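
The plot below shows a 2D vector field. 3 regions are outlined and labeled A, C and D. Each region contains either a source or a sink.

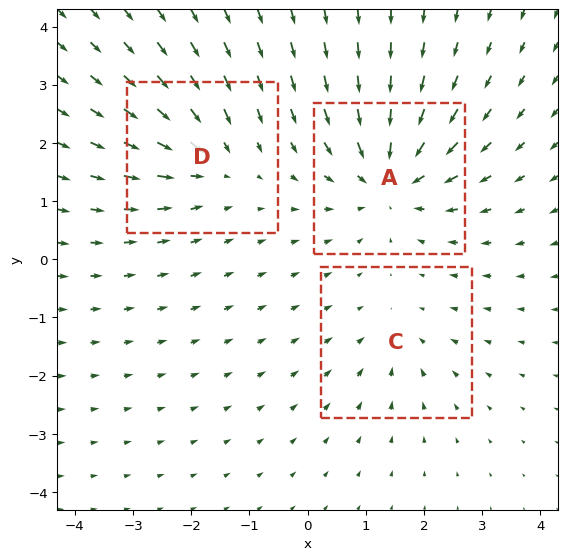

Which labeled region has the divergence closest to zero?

C

Divergence at each region's feature centre — A: about -5, C: about -2, D: about -3. Region C is closest to zero.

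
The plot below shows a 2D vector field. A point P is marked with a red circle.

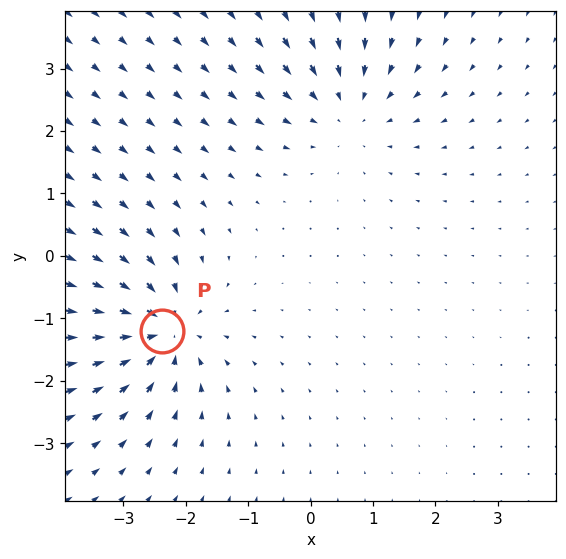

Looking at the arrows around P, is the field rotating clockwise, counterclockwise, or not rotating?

Near P at (-2.4, -1.2) the arrows show no circulation. The curl there is ≈0.

not rotating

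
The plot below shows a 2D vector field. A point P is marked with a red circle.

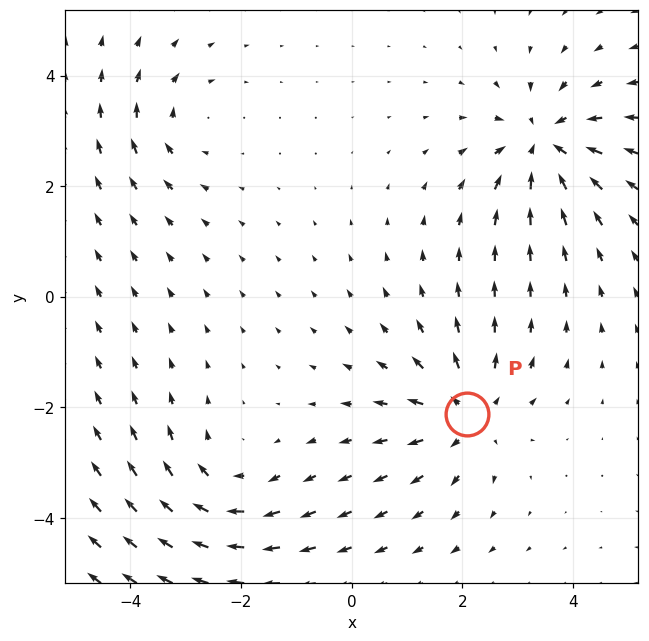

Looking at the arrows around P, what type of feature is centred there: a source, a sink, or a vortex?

At P (2.1, -2.1) the arrows spread outward. Divergence about +4, curl ≈0 — positive divergence with near-zero curl is a source.

source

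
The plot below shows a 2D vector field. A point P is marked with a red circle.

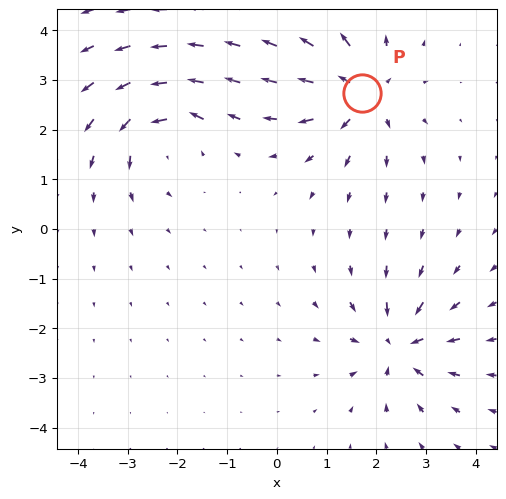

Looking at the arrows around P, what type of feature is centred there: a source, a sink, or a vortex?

source

At P (1.7, 2.7) the arrows spread outward. Divergence about +5, curl ≈0 — positive divergence with near-zero curl is a source.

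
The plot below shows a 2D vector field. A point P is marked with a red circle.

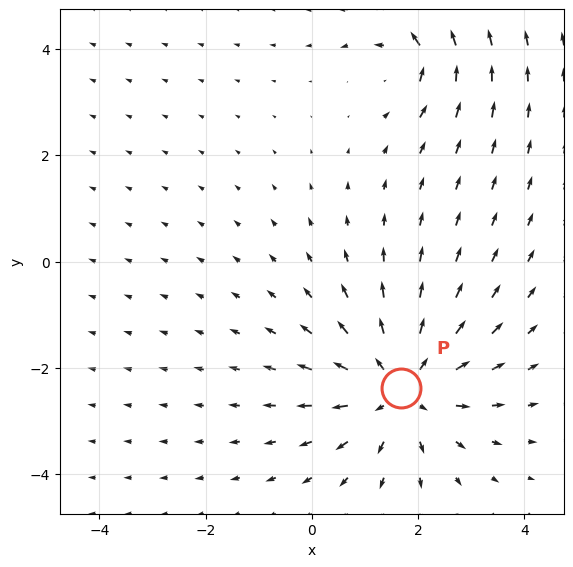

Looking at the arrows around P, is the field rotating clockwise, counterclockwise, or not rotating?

Near P at (1.7, -2.4) the arrows show no circulation. The curl there is ≈0.

not rotating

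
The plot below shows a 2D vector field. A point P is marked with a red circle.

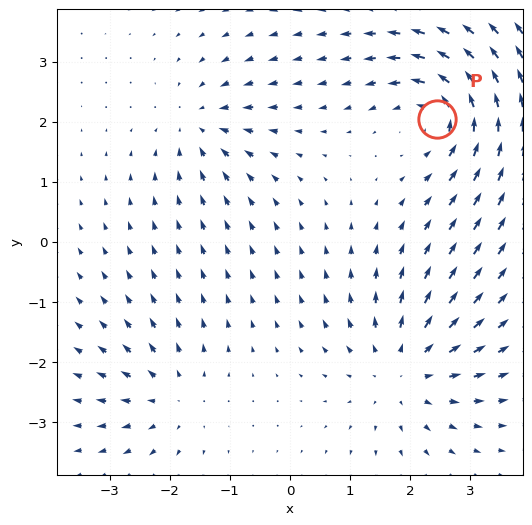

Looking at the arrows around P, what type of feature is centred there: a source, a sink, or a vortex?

At P (2.4, 2.0) the arrows circulate counterclockwise. Divergence ≈0, curl about +6 — near-zero divergence with nonzero curl is a vortex.

vortex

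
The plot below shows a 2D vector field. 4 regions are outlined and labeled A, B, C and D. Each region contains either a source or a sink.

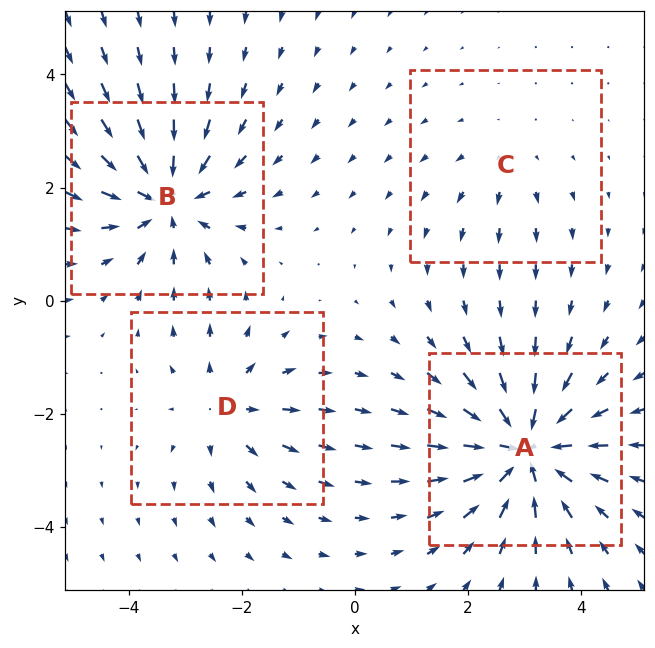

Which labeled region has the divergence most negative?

A

Divergence at each region's feature centre — A: about -7, B: about -6, C: about +2, D: about +4. Region A is most negative.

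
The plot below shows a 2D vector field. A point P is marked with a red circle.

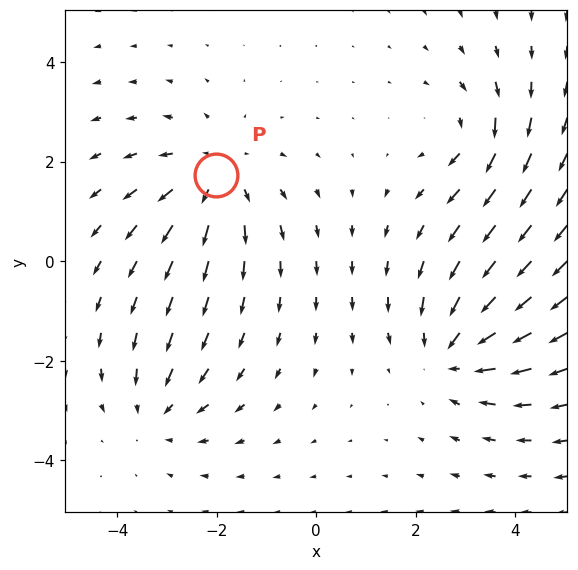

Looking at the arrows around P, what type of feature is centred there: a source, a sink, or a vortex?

source

At P (-2.0, 1.7) the arrows spread outward. Divergence about +3, curl ≈0 — positive divergence with near-zero curl is a source.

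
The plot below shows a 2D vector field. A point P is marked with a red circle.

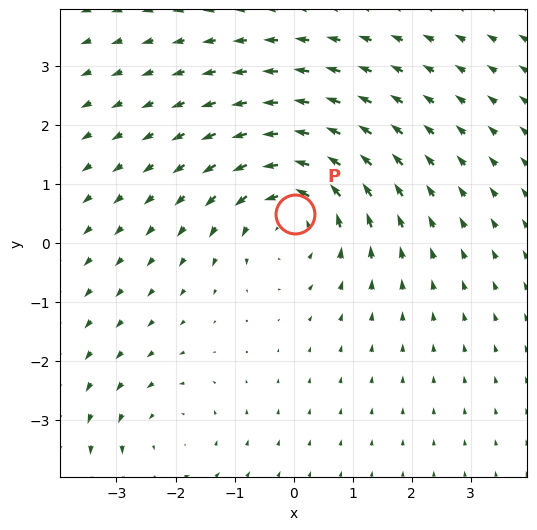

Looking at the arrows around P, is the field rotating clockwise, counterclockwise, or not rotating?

Near P at (0.0, 0.5) the arrows circulate counterclockwise. The curl (z-component) there is about +4; positive curl means counterclockwise rotation.

counterclockwise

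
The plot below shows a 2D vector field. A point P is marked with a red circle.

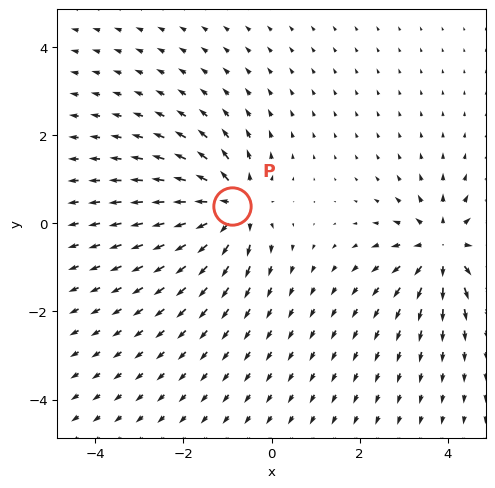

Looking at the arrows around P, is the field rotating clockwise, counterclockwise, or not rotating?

Near P at (-0.9, 0.4) the arrows show no circulation. The curl there is ≈0.

not rotating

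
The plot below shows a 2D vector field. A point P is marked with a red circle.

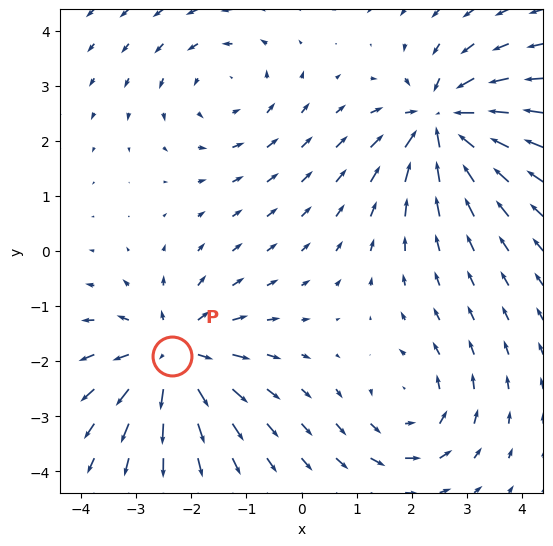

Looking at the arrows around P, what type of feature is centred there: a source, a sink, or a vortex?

At P (-2.4, -1.9) the arrows spread outward. Divergence about +5, curl ≈0 — positive divergence with near-zero curl is a source.

source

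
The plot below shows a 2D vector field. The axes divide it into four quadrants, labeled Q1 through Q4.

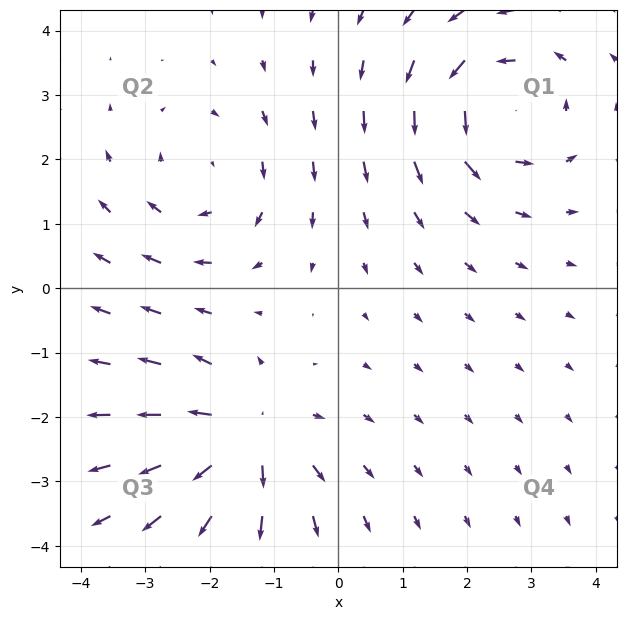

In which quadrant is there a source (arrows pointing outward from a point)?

Q3

The source sits at approximately (-1.4, -2.3), which lies in quadrant Q3. The divergence there is about +5, positive as expected for a source.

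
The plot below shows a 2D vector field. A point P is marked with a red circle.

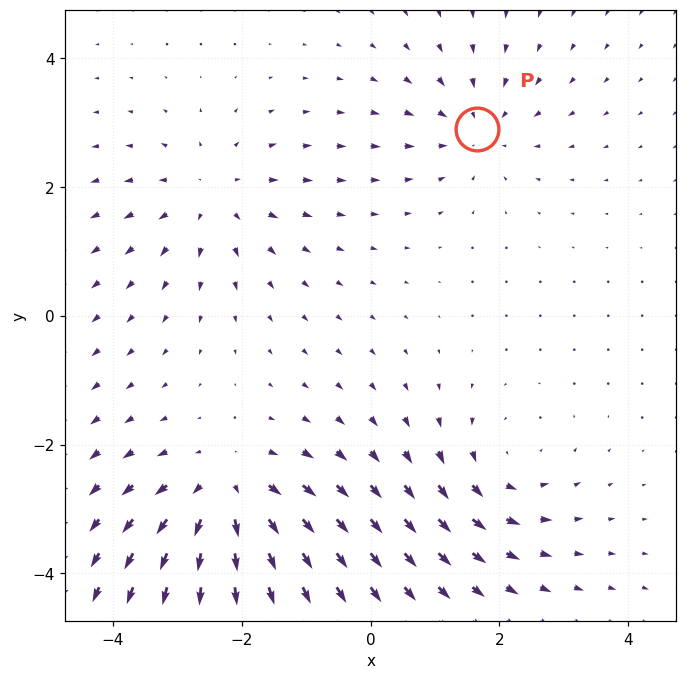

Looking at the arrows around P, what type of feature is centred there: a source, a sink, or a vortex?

sink

At P (1.6, 2.9) the arrows converge inward. Divergence about -3, curl ≈0 — negative divergence with near-zero curl is a sink.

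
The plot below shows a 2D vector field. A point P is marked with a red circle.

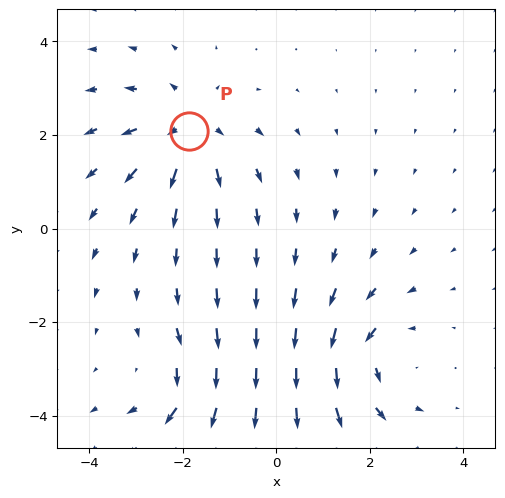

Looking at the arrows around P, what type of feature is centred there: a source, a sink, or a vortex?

At P (-1.9, 2.1) the arrows spread outward. Divergence about +5, curl ≈0 — positive divergence with near-zero curl is a source.

source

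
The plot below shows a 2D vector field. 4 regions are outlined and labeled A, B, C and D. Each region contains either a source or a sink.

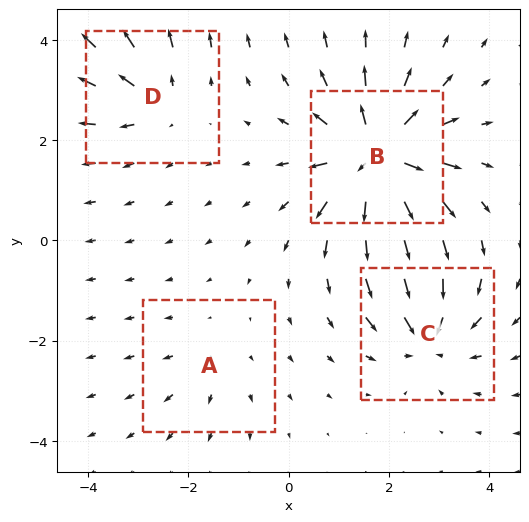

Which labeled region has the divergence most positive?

B

Divergence at each region's feature centre — A: about +2, B: about +9, C: about -6, D: about +4. Region B is most positive.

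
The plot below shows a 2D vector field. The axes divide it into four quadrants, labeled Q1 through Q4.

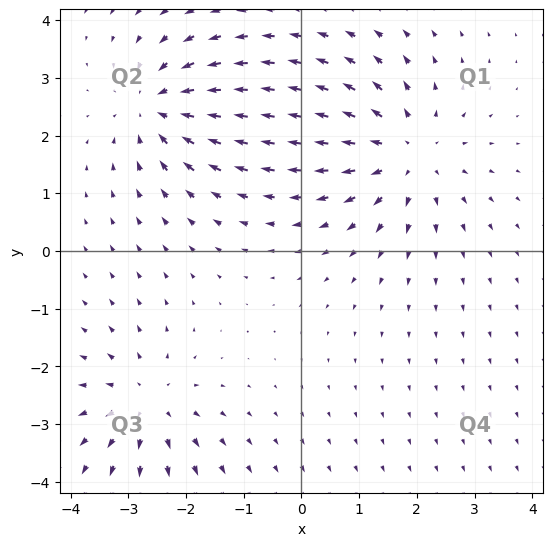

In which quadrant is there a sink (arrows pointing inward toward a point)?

The sink sits at approximately (-2.5, 2.5), which lies in quadrant Q2. The divergence there is about -5, negative as expected for a sink.

Q2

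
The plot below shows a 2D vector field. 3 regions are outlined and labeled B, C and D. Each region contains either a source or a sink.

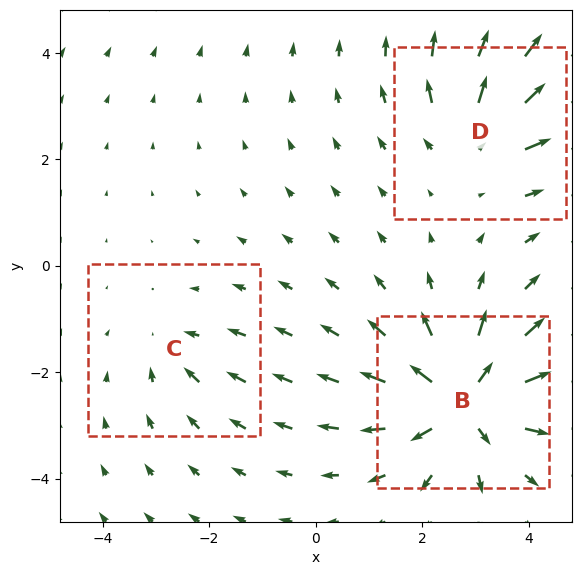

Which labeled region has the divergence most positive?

B

Divergence at each region's feature centre — B: about +5, C: about -2, D: about +3. Region B is most positive.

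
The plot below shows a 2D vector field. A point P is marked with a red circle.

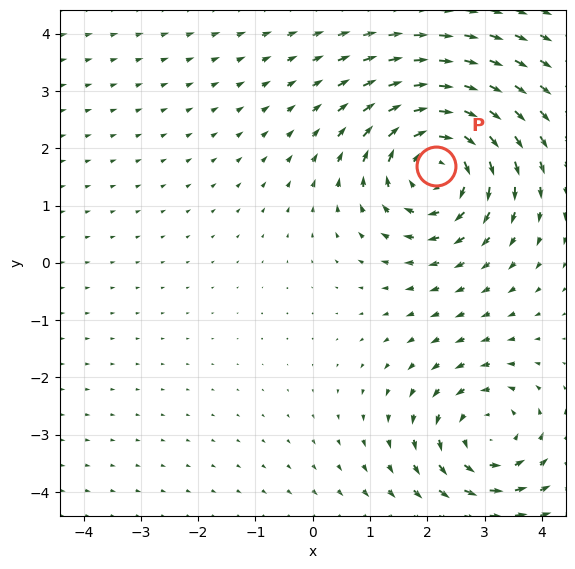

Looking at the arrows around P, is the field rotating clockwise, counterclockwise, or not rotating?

clockwise

Near P at (2.2, 1.7) the arrows circulate clockwise. The curl (z-component) there is about -5; negative curl means clockwise rotation.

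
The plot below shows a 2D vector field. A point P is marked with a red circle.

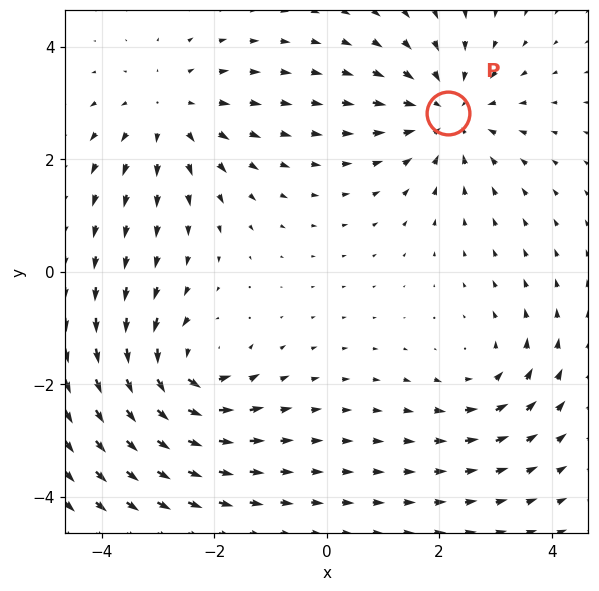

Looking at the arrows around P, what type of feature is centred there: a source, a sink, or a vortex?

sink

At P (2.2, 2.8) the arrows converge inward. Divergence about -4, curl ≈0 — negative divergence with near-zero curl is a sink.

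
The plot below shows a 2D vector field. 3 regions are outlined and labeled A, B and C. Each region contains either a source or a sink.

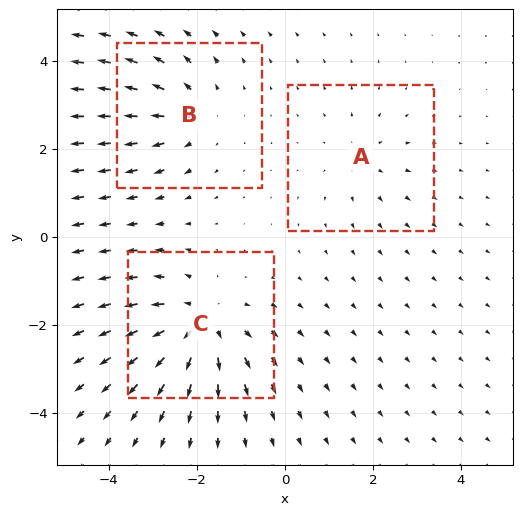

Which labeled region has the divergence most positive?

Divergence at each region's feature centre — A: about +2, B: about +3, C: about +4. Region C is most positive.

C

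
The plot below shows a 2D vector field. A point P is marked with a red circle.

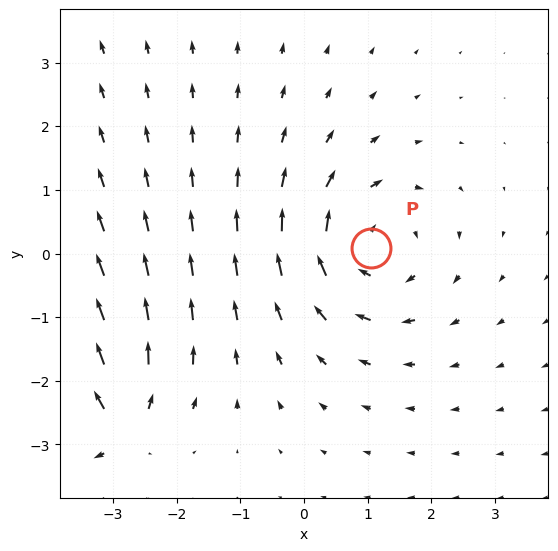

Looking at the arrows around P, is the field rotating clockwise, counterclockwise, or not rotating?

clockwise

Near P at (1.1, 0.1) the arrows circulate clockwise. The curl (z-component) there is about -3; negative curl means clockwise rotation.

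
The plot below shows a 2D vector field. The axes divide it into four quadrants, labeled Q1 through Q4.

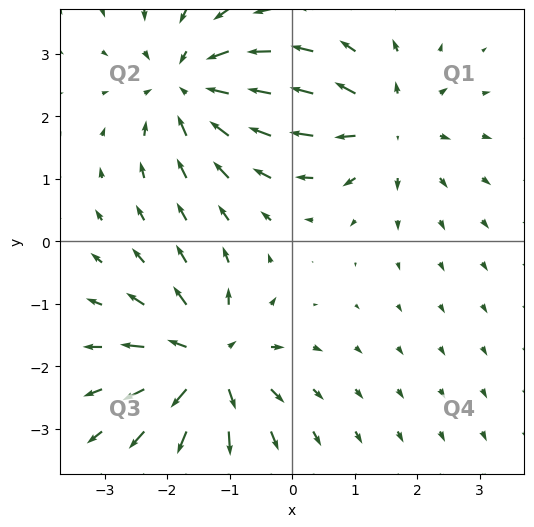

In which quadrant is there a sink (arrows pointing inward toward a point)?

The sink sits at approximately (-1.6, 2.5), which lies in quadrant Q2. The divergence there is about -5, negative as expected for a sink.

Q2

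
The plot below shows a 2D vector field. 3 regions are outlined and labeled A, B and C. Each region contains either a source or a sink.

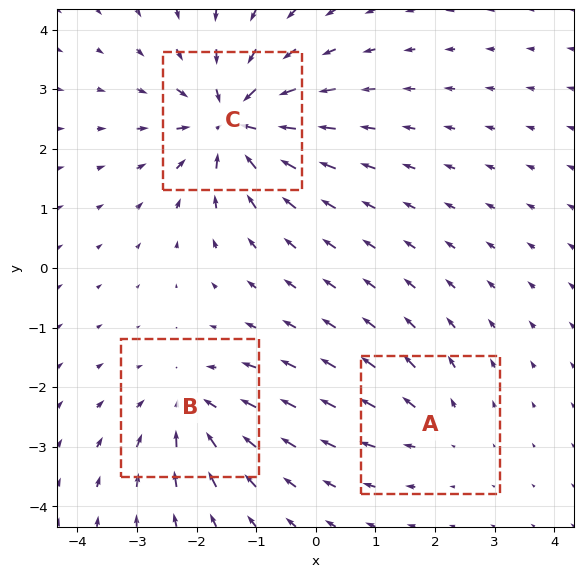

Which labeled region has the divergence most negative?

Divergence at each region's feature centre — A: about +2, B: about -3, C: about -6. Region C is most negative.

C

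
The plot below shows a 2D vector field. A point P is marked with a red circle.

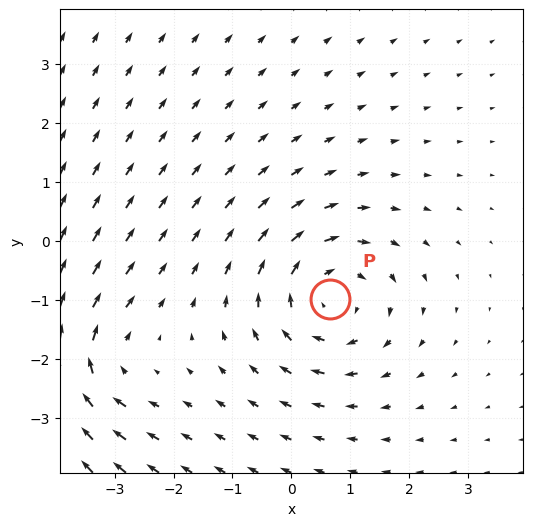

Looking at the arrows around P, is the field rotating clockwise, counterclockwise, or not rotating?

Near P at (0.7, -1.0) the arrows circulate clockwise. The curl (z-component) there is about -4; negative curl means clockwise rotation.

clockwise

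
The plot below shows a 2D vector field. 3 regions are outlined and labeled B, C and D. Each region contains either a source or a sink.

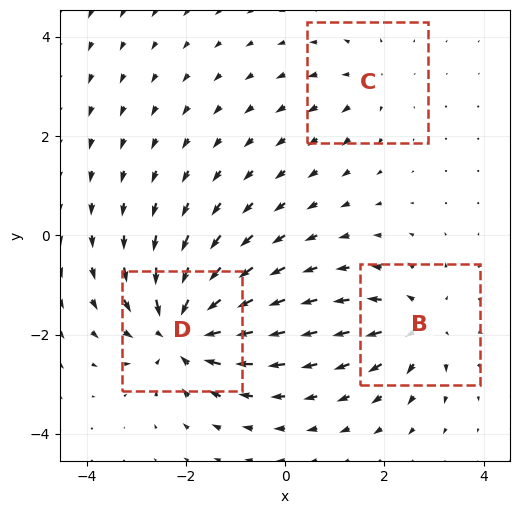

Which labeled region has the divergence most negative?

D

Divergence at each region's feature centre — B: about +3, C: about +2, D: about -5. Region D is most negative.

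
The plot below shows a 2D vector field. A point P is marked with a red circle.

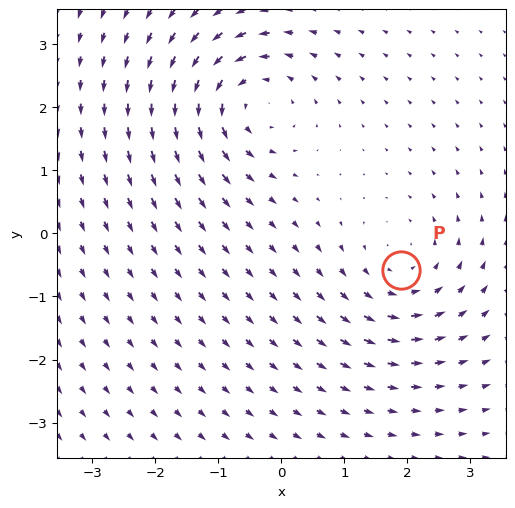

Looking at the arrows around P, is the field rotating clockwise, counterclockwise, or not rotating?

counterclockwise

Near P at (1.9, -0.6) the arrows circulate counterclockwise. The curl (z-component) there is about +4; positive curl means counterclockwise rotation.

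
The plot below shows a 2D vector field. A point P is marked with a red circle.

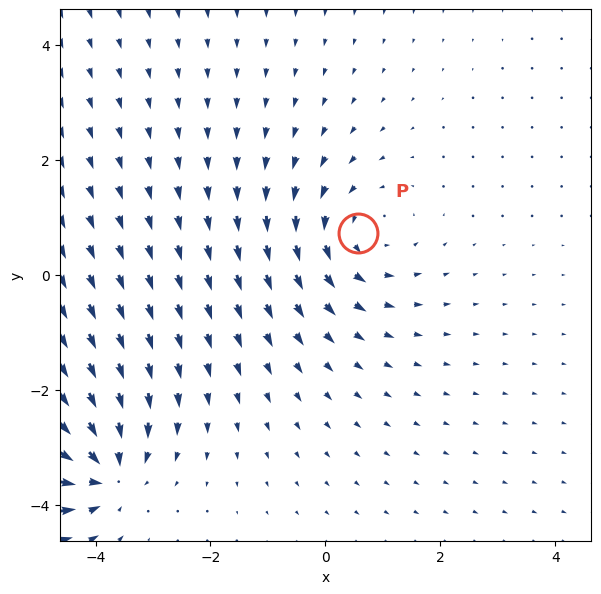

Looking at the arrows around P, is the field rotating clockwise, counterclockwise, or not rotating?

counterclockwise

Near P at (0.6, 0.7) the arrows circulate counterclockwise. The curl (z-component) there is about +3; positive curl means counterclockwise rotation.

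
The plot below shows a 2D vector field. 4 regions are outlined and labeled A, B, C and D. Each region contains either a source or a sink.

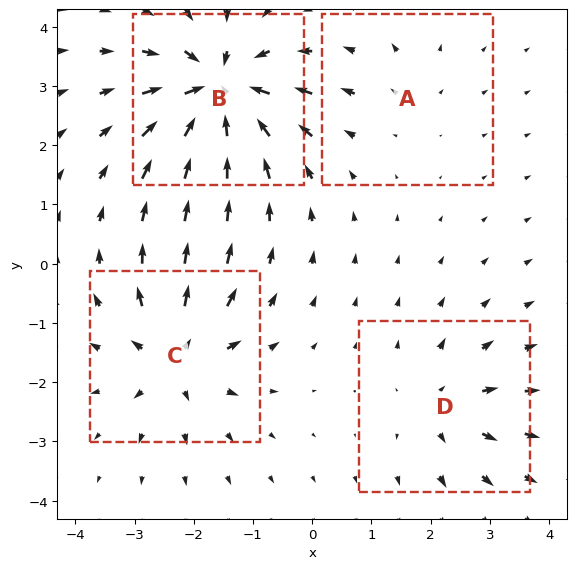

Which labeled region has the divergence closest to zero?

A

Divergence at each region's feature centre — A: about +2, B: about -8, C: about +6, D: about +4. Region A is closest to zero.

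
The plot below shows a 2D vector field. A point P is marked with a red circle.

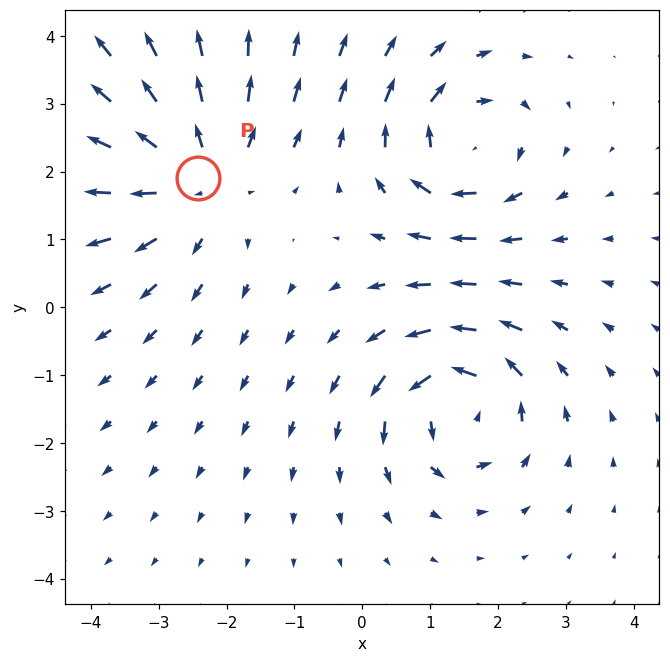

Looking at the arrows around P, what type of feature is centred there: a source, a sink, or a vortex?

At P (-2.4, 1.9) the arrows spread outward. Divergence about +4, curl ≈0 — positive divergence with near-zero curl is a source.

source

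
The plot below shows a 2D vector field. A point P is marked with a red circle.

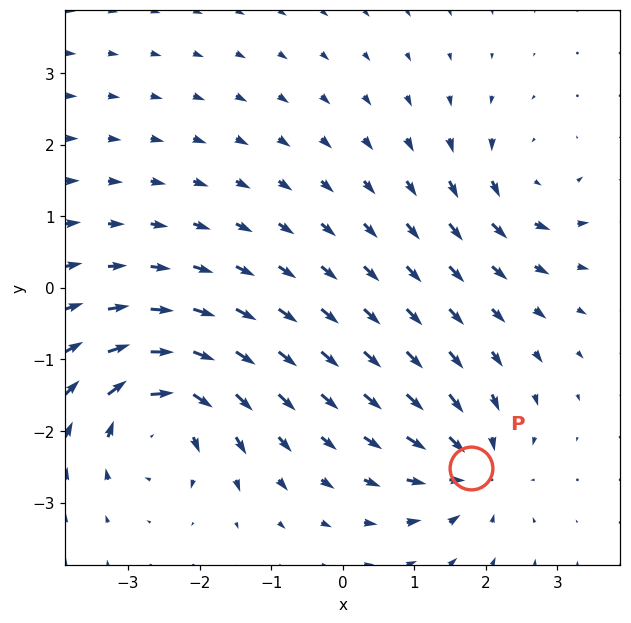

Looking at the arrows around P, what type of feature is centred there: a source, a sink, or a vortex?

sink

At P (1.8, -2.5) the arrows converge inward. Divergence about -5, curl ≈0 — negative divergence with near-zero curl is a sink.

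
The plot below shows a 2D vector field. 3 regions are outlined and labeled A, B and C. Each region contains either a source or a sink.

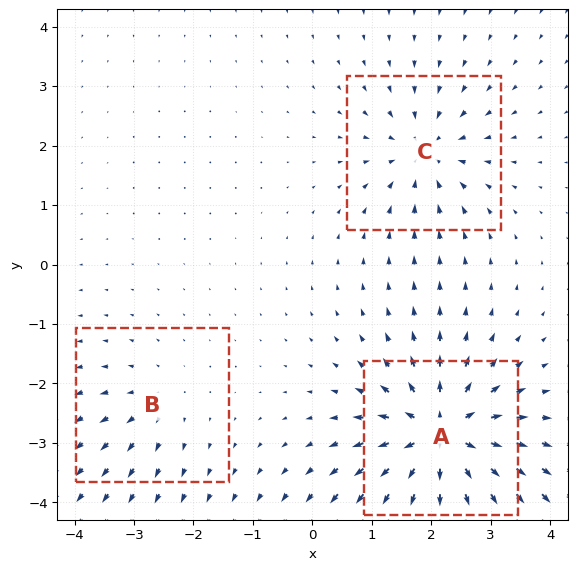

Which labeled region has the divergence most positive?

Divergence at each region's feature centre — A: about +7, B: about +2, C: about -4. Region A is most positive.

A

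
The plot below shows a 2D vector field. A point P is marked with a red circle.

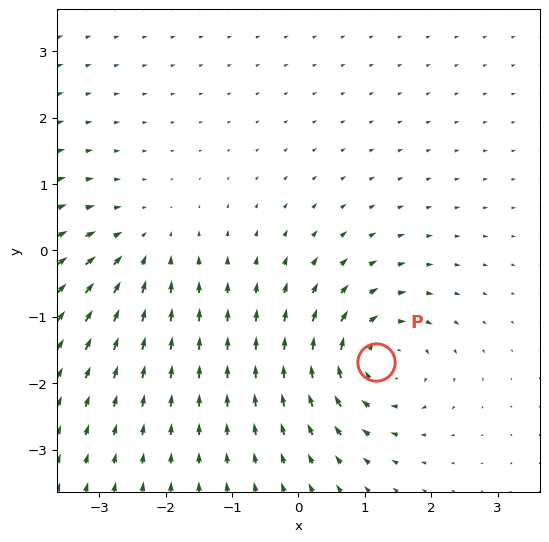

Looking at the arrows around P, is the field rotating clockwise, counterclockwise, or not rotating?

Near P at (1.2, -1.7) the arrows circulate clockwise. The curl (z-component) there is about -5; negative curl means clockwise rotation.

clockwise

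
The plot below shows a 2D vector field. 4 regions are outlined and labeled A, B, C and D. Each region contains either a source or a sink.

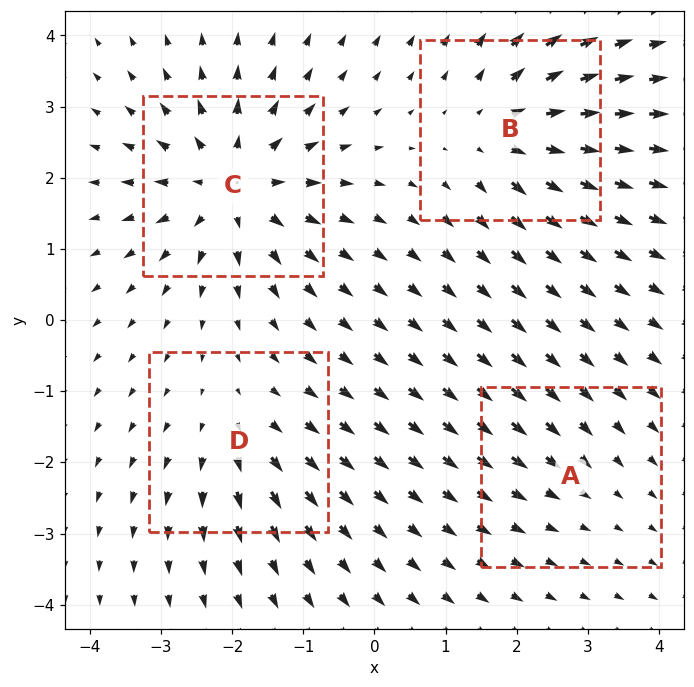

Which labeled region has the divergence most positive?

Divergence at each region's feature centre — A: about -2, B: about +5, C: about +7, D: about +4. Region C is most positive.

C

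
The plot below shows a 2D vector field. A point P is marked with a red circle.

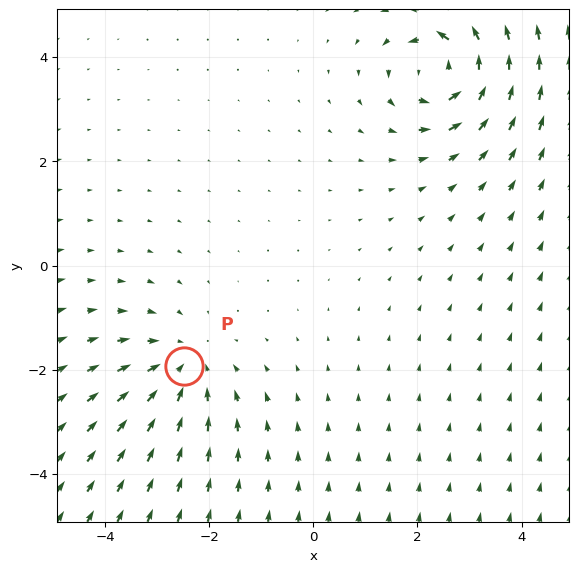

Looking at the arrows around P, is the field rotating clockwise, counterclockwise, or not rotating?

Near P at (-2.5, -1.9) the arrows show no circulation. The curl there is ≈0.

not rotating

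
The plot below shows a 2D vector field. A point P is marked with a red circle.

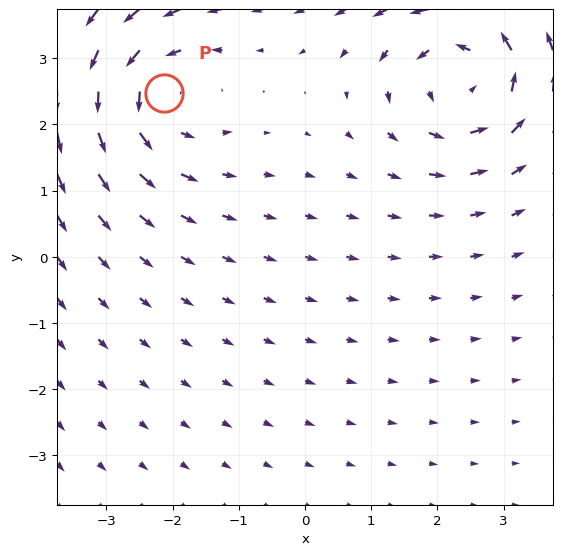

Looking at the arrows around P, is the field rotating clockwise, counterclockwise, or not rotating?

counterclockwise

Near P at (-2.1, 2.5) the arrows circulate counterclockwise. The curl (z-component) there is about +4; positive curl means counterclockwise rotation.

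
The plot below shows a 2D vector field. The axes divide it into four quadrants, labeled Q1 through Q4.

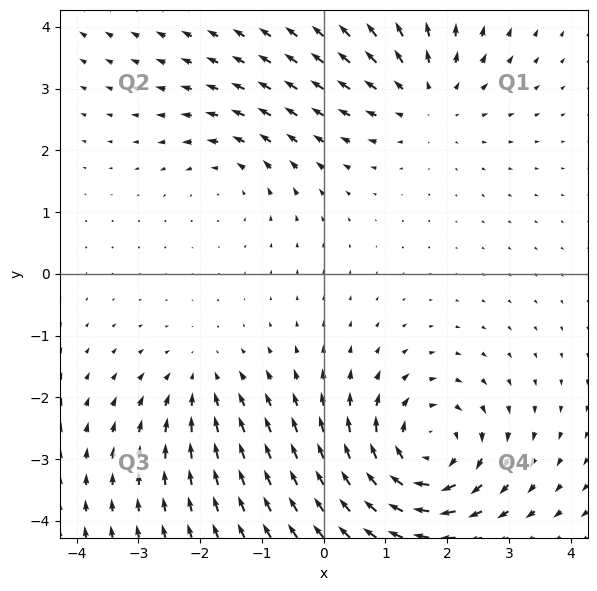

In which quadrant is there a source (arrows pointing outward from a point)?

The source sits at approximately (1.7, 2.9), which lies in quadrant Q1. The divergence there is about +3, positive as expected for a source.

Q1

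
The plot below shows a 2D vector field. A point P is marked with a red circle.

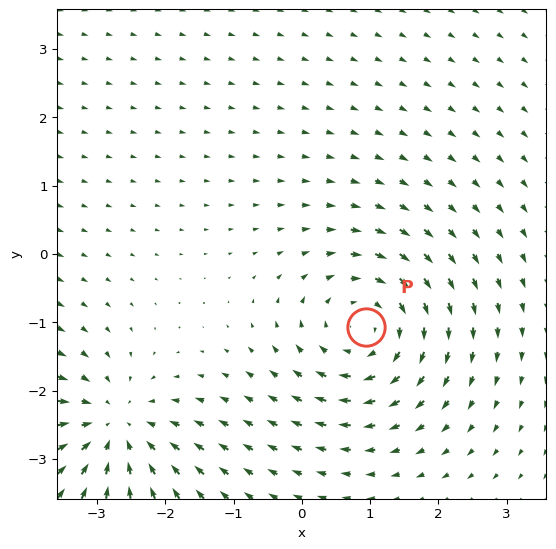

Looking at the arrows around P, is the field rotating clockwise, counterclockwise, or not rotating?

clockwise

Near P at (0.9, -1.1) the arrows circulate clockwise. The curl (z-component) there is about -5; negative curl means clockwise rotation.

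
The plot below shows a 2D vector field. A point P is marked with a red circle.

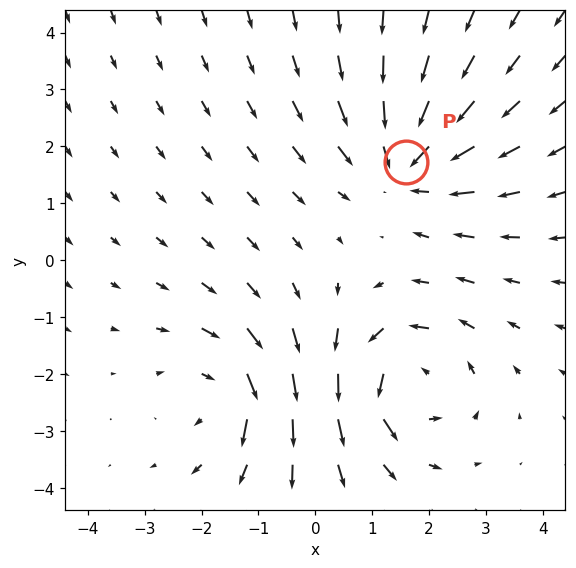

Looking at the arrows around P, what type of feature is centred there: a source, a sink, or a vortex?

sink

At P (1.6, 1.7) the arrows converge inward. Divergence about -4, curl ≈0 — negative divergence with near-zero curl is a sink.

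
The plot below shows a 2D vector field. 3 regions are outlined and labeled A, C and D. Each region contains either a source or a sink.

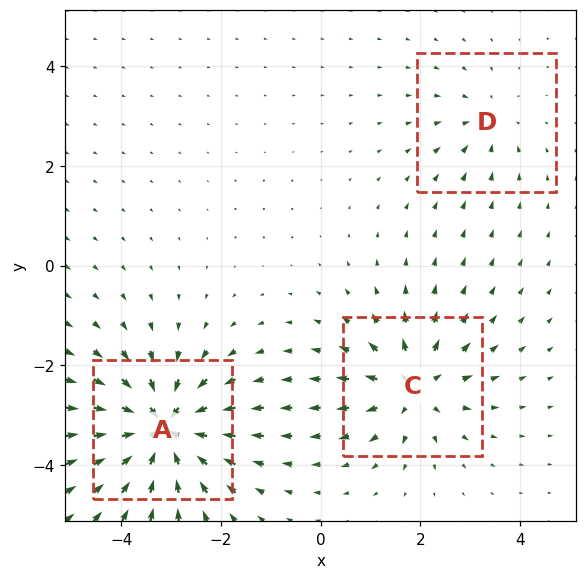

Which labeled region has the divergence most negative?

A

Divergence at each region's feature centre — A: about -6, C: about +4, D: about -2. Region A is most negative.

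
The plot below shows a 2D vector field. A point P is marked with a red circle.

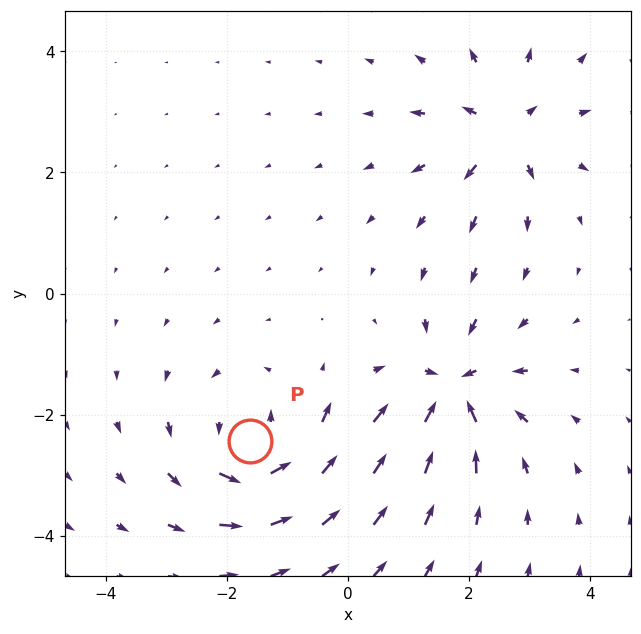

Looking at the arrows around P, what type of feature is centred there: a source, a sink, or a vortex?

vortex

At P (-1.6, -2.4) the arrows circulate counterclockwise. Divergence ≈0, curl about +5 — near-zero divergence with nonzero curl is a vortex.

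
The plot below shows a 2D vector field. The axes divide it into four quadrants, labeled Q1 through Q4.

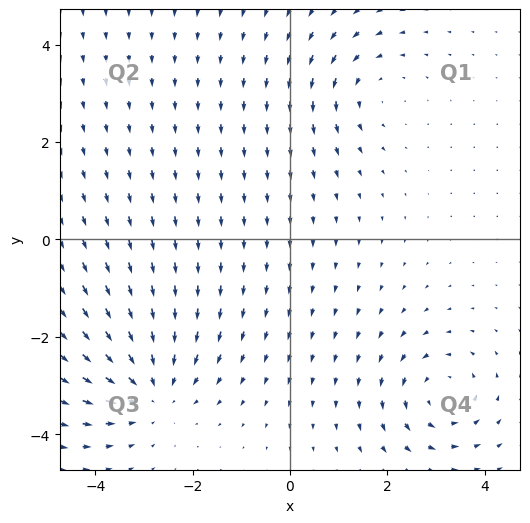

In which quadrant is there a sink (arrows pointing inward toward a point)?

Q3

The sink sits at approximately (-2.8, -3.1), which lies in quadrant Q3. The divergence there is about -4, negative as expected for a sink.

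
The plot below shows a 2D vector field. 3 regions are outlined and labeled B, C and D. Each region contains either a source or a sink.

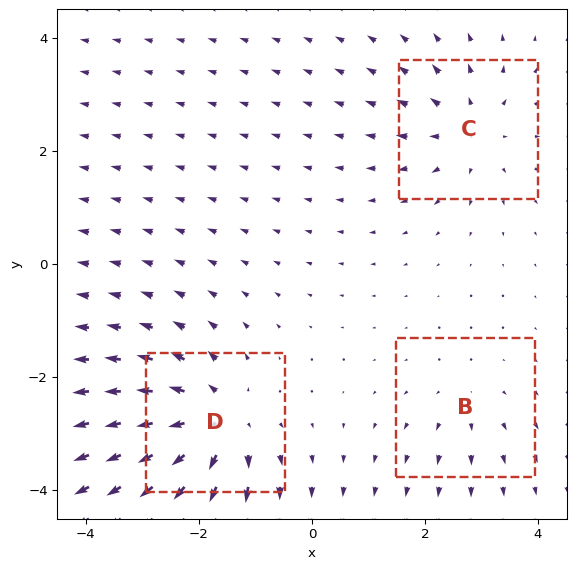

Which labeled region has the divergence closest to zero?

B

Divergence at each region's feature centre — B: about +2, C: about +4, D: about +6. Region B is closest to zero.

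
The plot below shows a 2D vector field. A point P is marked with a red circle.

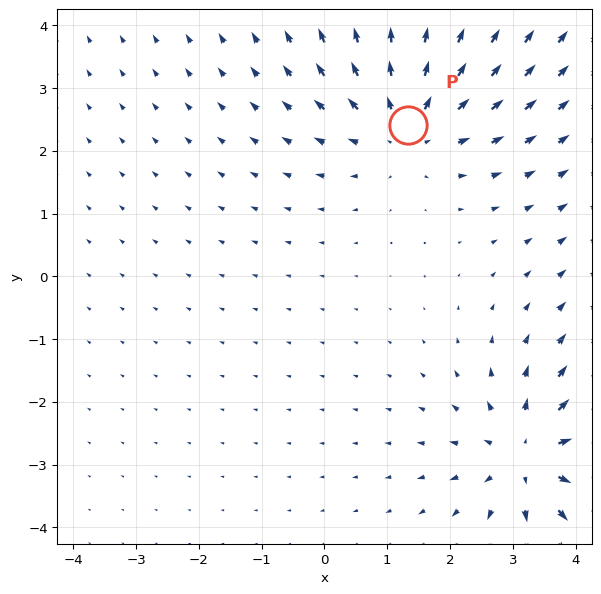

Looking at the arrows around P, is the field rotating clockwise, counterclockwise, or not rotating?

not rotating

Near P at (1.3, 2.4) the arrows show no circulation. The curl there is ≈0.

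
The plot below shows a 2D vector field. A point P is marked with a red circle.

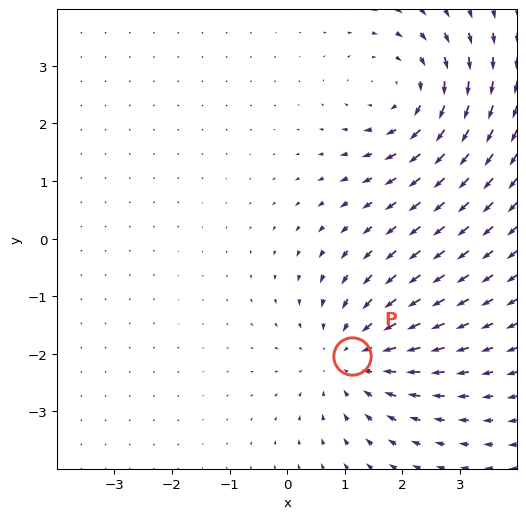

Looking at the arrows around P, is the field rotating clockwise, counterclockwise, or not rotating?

Near P at (1.1, -2.0) the arrows show no circulation. The curl there is ≈0.

not rotating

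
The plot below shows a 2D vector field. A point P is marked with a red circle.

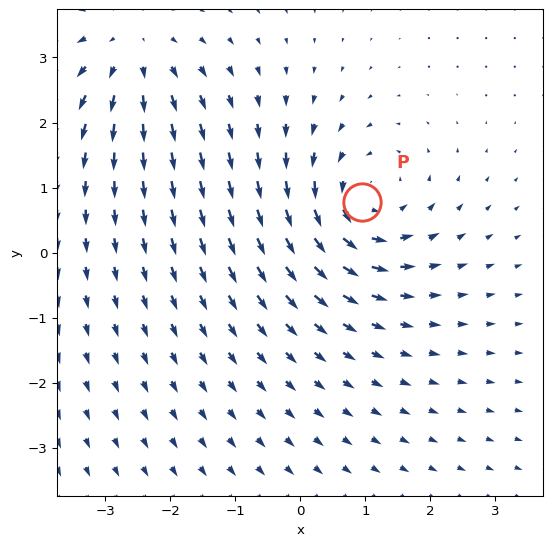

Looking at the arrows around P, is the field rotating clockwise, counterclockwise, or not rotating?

counterclockwise

Near P at (1.0, 0.8) the arrows circulate counterclockwise. The curl (z-component) there is about +5; positive curl means counterclockwise rotation.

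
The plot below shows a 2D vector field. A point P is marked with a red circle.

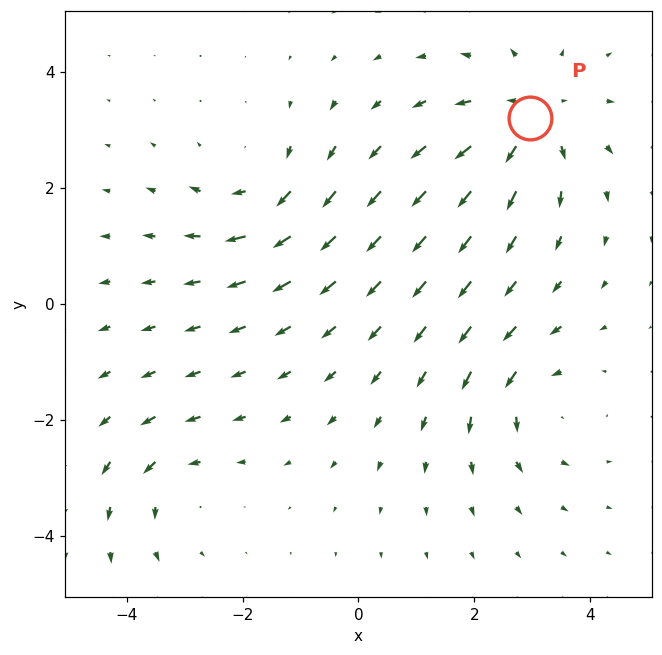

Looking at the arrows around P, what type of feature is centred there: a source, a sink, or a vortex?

At P (3.0, 3.2) the arrows spread outward. Divergence about +5, curl ≈0 — positive divergence with near-zero curl is a source.

source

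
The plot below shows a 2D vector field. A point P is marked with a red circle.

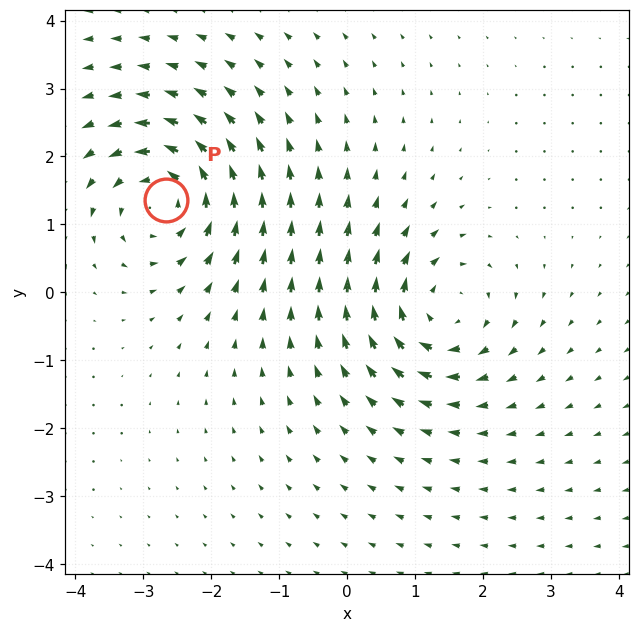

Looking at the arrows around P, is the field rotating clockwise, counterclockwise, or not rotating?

counterclockwise

Near P at (-2.7, 1.4) the arrows circulate counterclockwise. The curl (z-component) there is about +6; positive curl means counterclockwise rotation.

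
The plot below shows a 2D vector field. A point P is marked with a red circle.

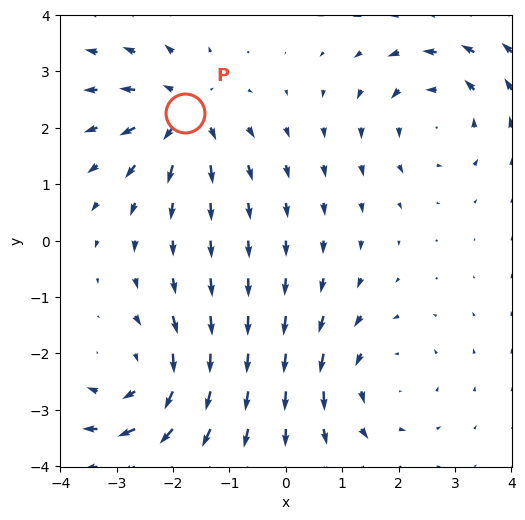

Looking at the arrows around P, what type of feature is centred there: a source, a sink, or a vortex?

source

At P (-1.8, 2.3) the arrows spread outward. Divergence about +5, curl ≈0 — positive divergence with near-zero curl is a source.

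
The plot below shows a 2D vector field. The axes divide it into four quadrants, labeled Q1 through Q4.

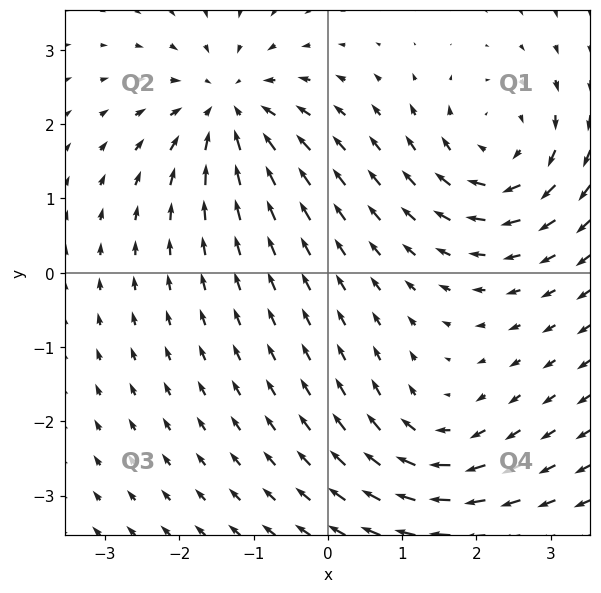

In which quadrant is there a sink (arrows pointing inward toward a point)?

The sink sits at approximately (-1.3, 2.2), which lies in quadrant Q2. The divergence there is about -5, negative as expected for a sink.

Q2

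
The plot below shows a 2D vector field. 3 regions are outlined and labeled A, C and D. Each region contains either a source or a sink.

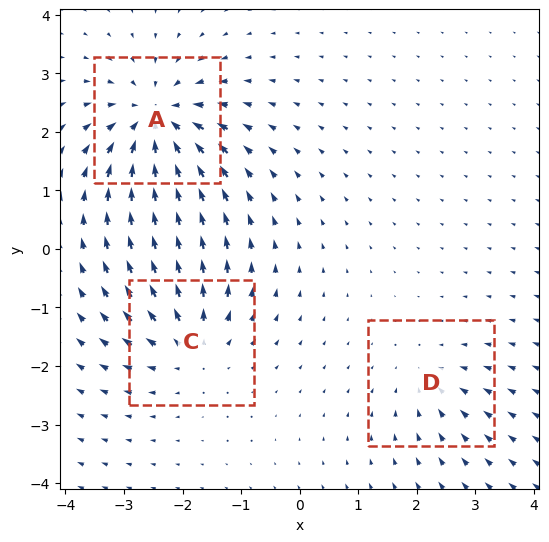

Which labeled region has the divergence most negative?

A

Divergence at each region's feature centre — A: about -6, C: about +4, D: about -3. Region A is most negative.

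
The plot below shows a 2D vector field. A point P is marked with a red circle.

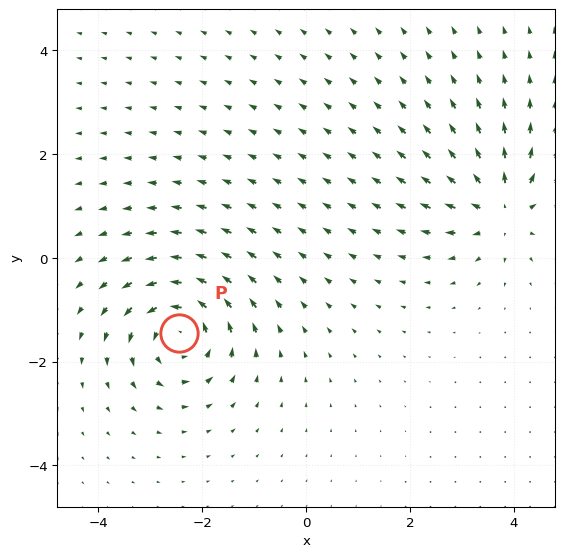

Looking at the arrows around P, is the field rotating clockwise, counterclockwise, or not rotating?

counterclockwise

Near P at (-2.4, -1.5) the arrows circulate counterclockwise. The curl (z-component) there is about +6; positive curl means counterclockwise rotation.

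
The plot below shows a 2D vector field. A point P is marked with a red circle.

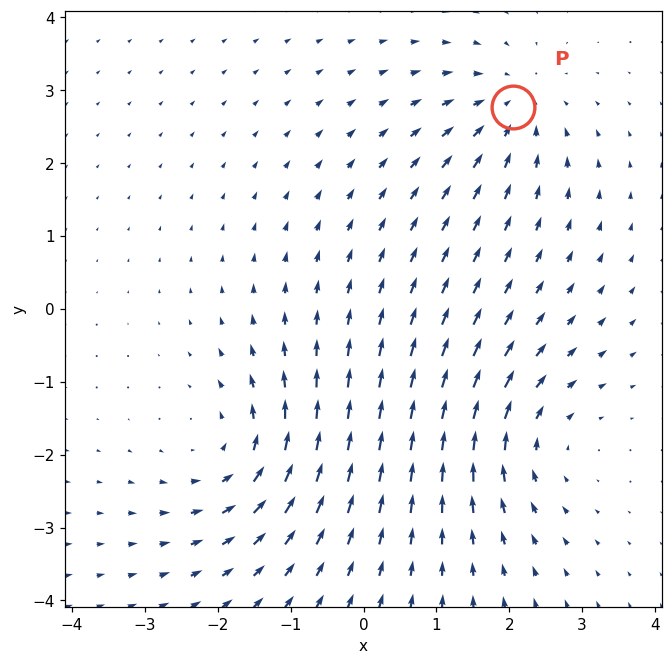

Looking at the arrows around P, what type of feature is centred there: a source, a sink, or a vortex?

sink

At P (2.0, 2.8) the arrows converge inward. Divergence about -4, curl ≈0 — negative divergence with near-zero curl is a sink.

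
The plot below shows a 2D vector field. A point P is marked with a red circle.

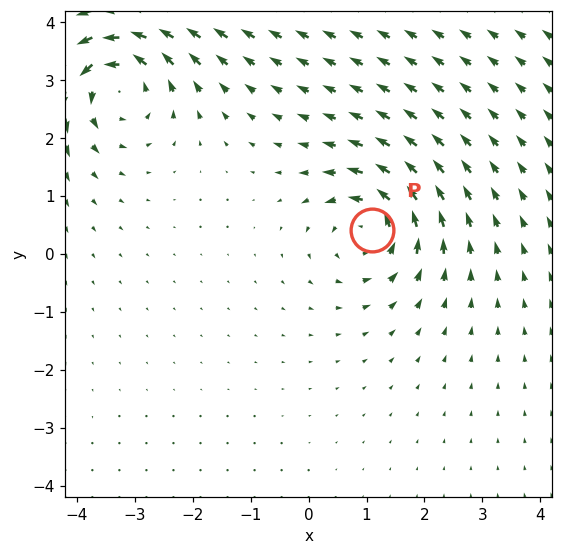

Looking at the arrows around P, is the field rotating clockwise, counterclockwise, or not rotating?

Near P at (1.1, 0.4) the arrows circulate counterclockwise. The curl (z-component) there is about +5; positive curl means counterclockwise rotation.

counterclockwise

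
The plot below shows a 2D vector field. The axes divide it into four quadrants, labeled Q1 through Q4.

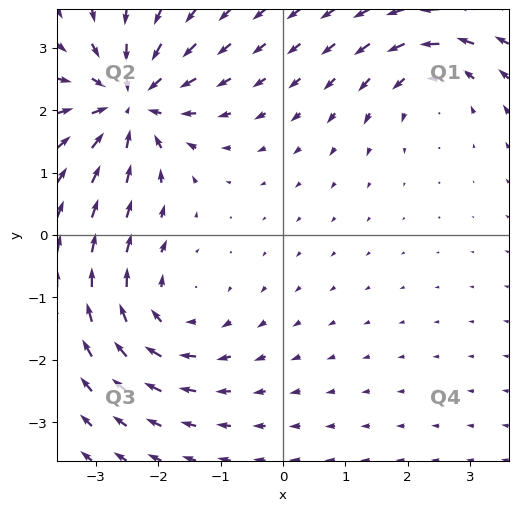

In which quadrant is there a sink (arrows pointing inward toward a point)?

Q2

The sink sits at approximately (-2.5, 2.1), which lies in quadrant Q2. The divergence there is about -5, negative as expected for a sink.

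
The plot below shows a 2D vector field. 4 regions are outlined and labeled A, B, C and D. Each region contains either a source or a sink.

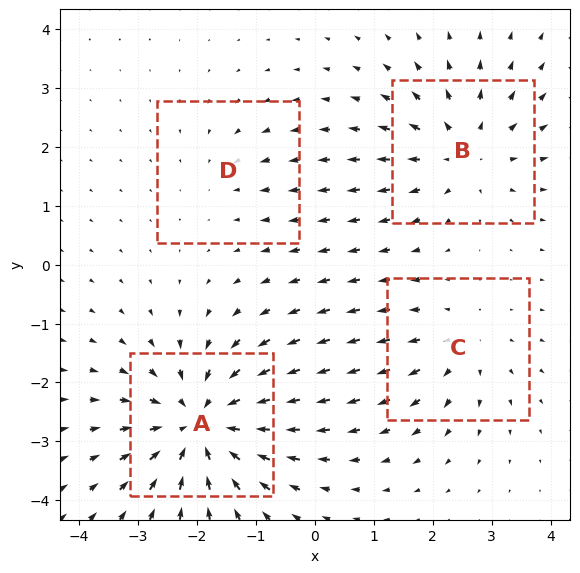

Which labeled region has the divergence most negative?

A

Divergence at each region's feature centre — A: about -7, B: about +4, C: about +3, D: about -2. Region A is most negative.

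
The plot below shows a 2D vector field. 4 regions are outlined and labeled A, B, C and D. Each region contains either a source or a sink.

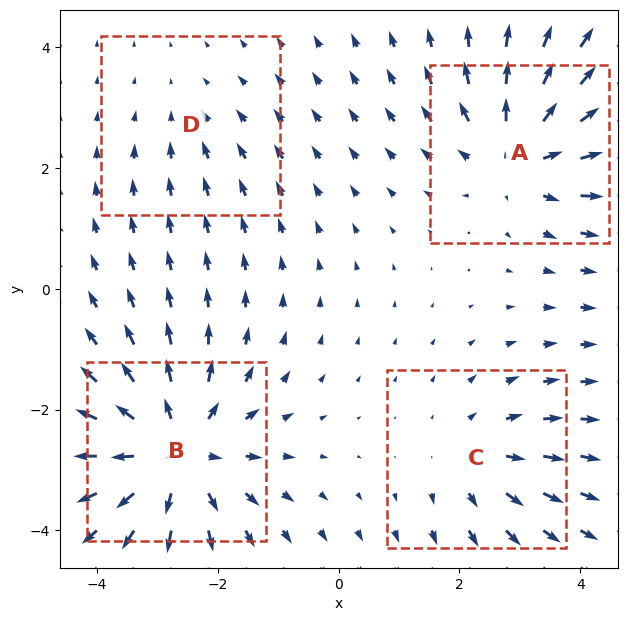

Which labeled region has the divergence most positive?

Divergence at each region's feature centre — A: about +5, B: about +6, C: about +3, D: about -2. Region B is most positive.

B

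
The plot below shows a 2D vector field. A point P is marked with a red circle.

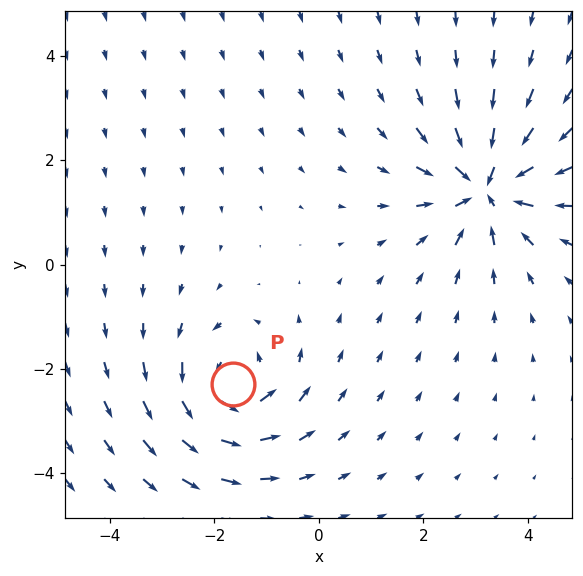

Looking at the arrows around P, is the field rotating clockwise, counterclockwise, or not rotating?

counterclockwise

Near P at (-1.6, -2.3) the arrows circulate counterclockwise. The curl (z-component) there is about +4; positive curl means counterclockwise rotation.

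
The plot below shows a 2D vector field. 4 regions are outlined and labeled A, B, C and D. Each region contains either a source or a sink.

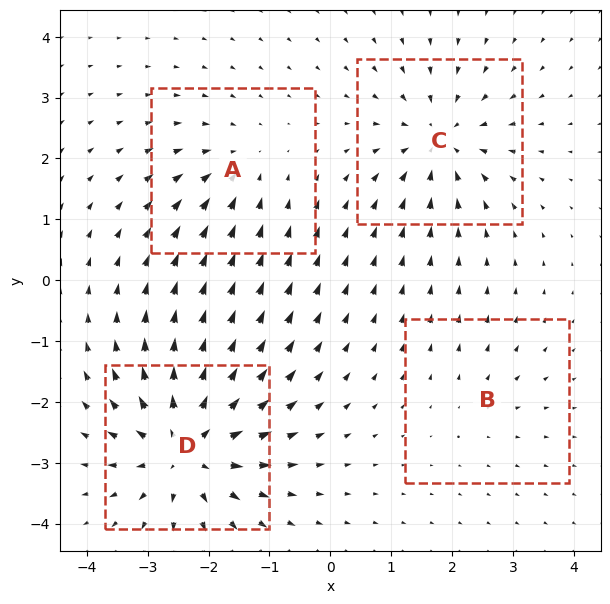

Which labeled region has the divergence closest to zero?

Divergence at each region's feature centre — A: about -4, B: about +2, C: about -5, D: about +8. Region B is closest to zero.

B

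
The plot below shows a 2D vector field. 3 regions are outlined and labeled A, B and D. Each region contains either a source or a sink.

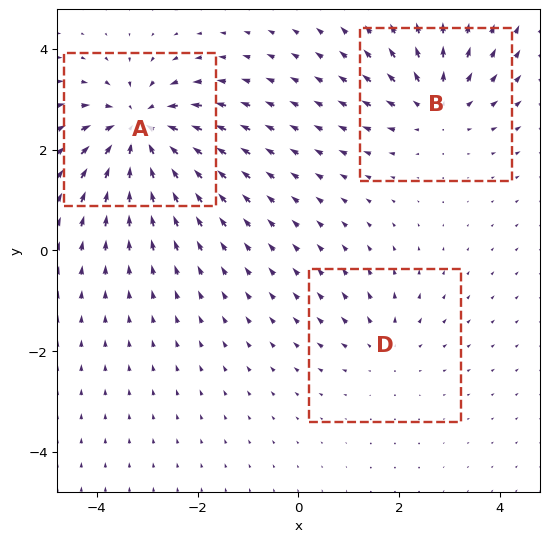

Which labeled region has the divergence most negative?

Divergence at each region's feature centre — A: about -5, B: about +3, D: about +2. Region A is most negative.

A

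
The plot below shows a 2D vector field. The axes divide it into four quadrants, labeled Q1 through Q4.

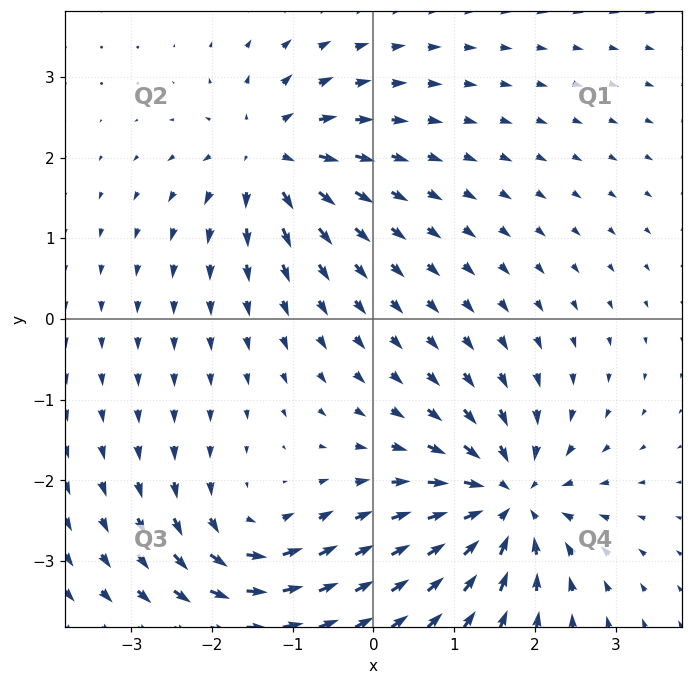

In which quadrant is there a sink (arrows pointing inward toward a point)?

The sink sits at approximately (1.7, -2.3), which lies in quadrant Q4. The divergence there is about -7, negative as expected for a sink.

Q4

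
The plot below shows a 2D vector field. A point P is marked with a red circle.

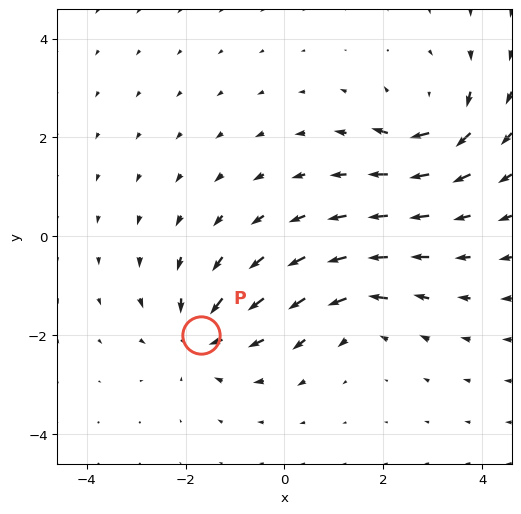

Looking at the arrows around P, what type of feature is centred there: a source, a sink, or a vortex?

sink

At P (-1.7, -2.0) the arrows converge inward. Divergence about -4, curl ≈0 — negative divergence with near-zero curl is a sink.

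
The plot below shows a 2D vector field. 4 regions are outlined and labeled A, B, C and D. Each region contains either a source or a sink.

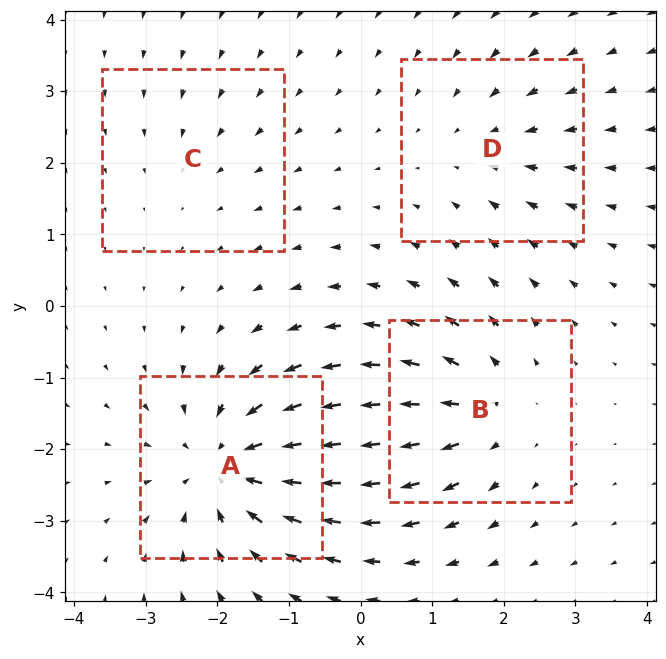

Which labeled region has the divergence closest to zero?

Divergence at each region's feature centre — A: about -6, B: about +4, C: about -2, D: about -3. Region C is closest to zero.

C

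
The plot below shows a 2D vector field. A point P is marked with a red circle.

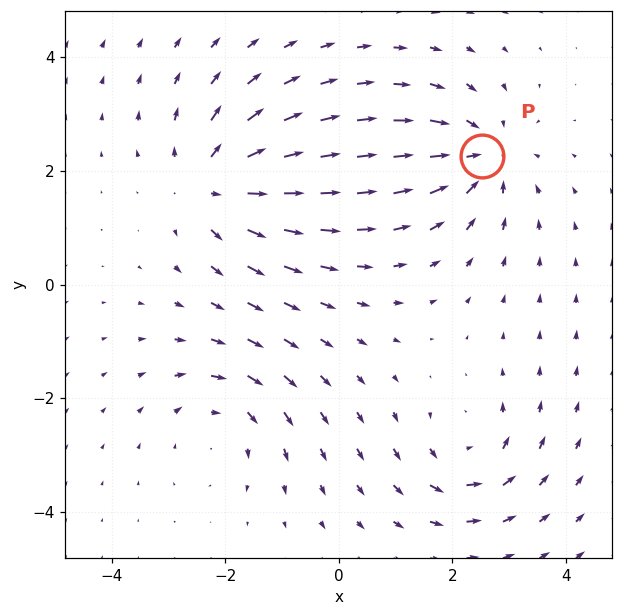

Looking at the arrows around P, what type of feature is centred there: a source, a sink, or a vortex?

At P (2.5, 2.3) the arrows converge inward. Divergence about -4, curl ≈0 — negative divergence with near-zero curl is a sink.

sink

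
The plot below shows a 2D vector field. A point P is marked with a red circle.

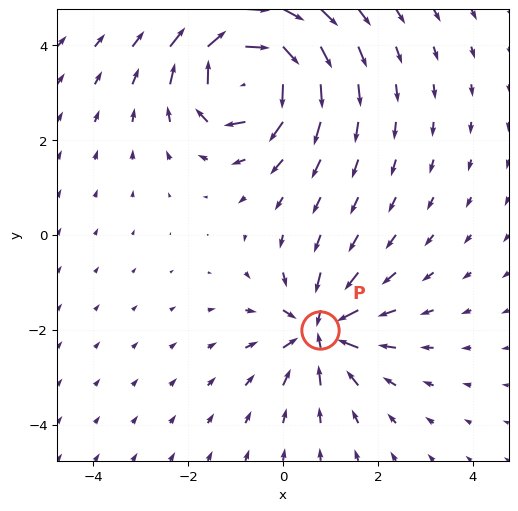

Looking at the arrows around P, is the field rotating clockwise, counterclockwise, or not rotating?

Near P at (0.8, -2.0) the arrows show no circulation. The curl there is ≈0.

not rotating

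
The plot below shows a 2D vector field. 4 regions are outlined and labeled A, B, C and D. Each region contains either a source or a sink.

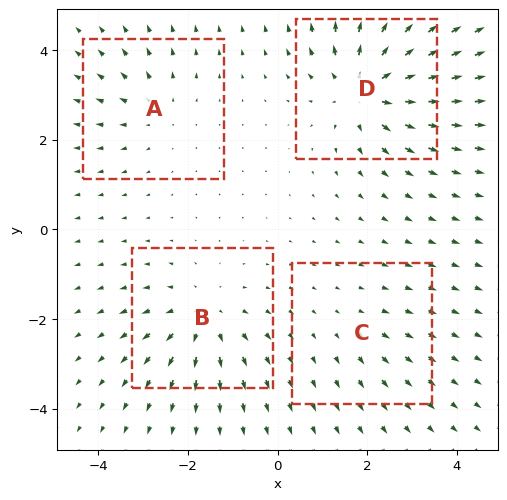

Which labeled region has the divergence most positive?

D

Divergence at each region's feature centre — A: about +3, B: about +5, C: about +2, D: about +7. Region D is most positive.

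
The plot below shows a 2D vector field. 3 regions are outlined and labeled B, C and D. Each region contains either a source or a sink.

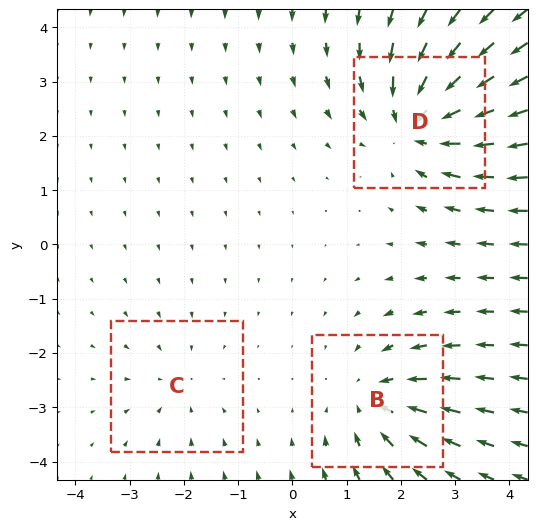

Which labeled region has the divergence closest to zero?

Divergence at each region's feature centre — B: about -3, C: about -2, D: about -5. Region C is closest to zero.

C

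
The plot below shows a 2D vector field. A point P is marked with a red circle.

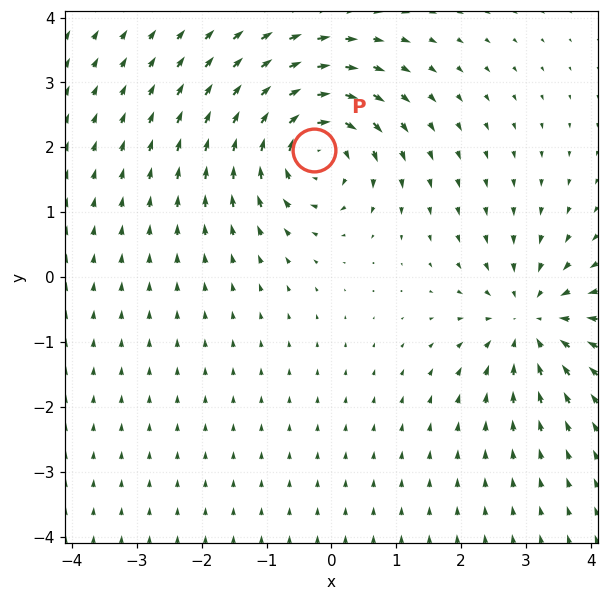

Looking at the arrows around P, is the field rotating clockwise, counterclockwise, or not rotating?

clockwise

Near P at (-0.3, 2.0) the arrows circulate clockwise. The curl (z-component) there is about -4; negative curl means clockwise rotation.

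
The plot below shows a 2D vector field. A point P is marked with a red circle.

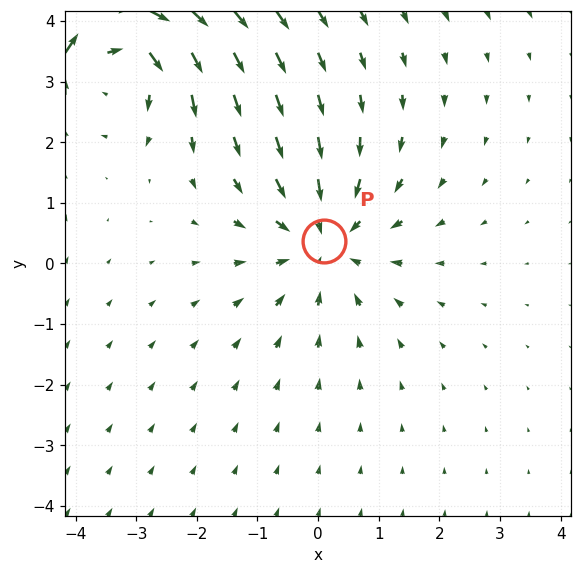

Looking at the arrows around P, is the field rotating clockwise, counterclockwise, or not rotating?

Near P at (0.1, 0.4) the arrows show no circulation. The curl there is ≈0.

not rotating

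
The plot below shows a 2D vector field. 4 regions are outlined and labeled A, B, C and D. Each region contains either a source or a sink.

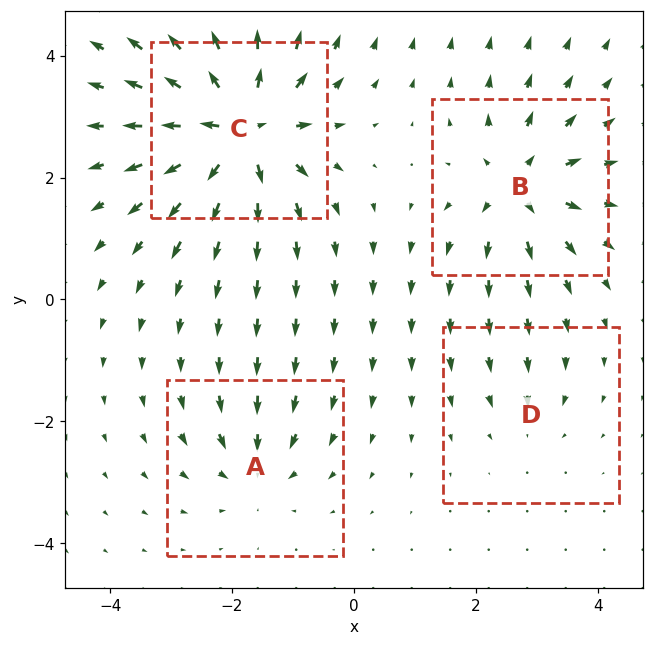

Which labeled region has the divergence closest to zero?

Divergence at each region's feature centre — A: about -4, B: about +6, C: about +9, D: about -2. Region D is closest to zero.

D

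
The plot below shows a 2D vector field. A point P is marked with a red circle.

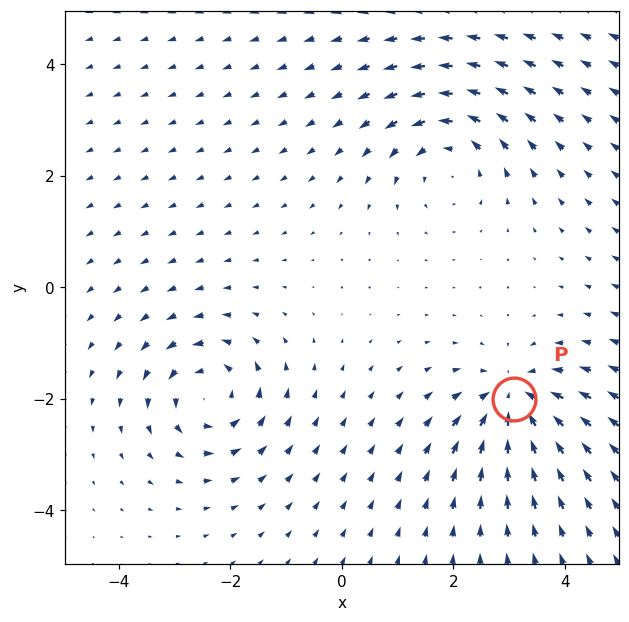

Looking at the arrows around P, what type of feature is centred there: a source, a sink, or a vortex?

At P (3.1, -2.0) the arrows converge inward. Divergence about -5, curl ≈0 — negative divergence with near-zero curl is a sink.

sink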